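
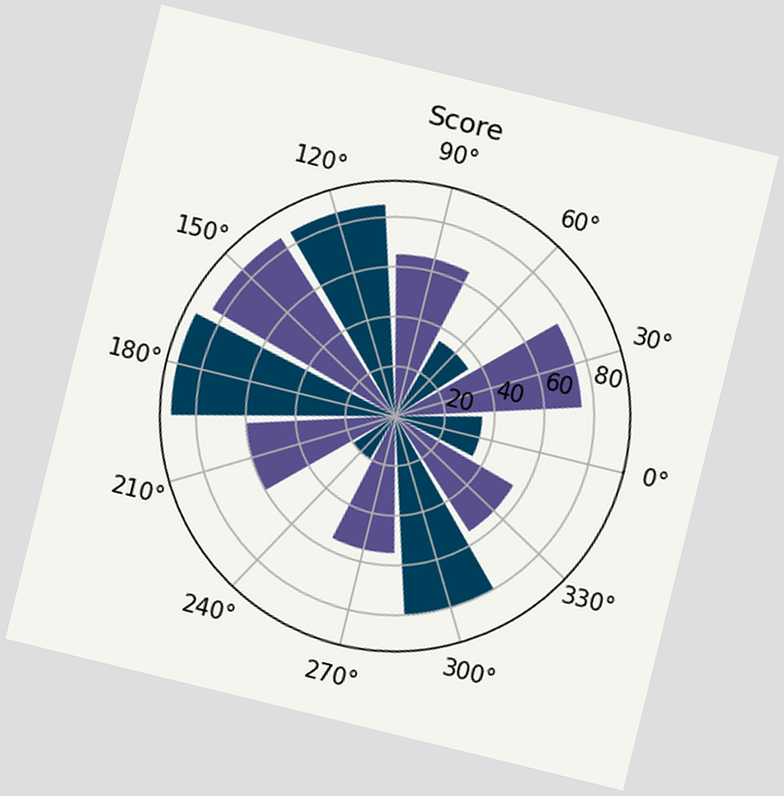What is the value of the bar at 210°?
60

The chart is tilted about 14° clockwise. The bar at 210° reaches 60 on the radial axis.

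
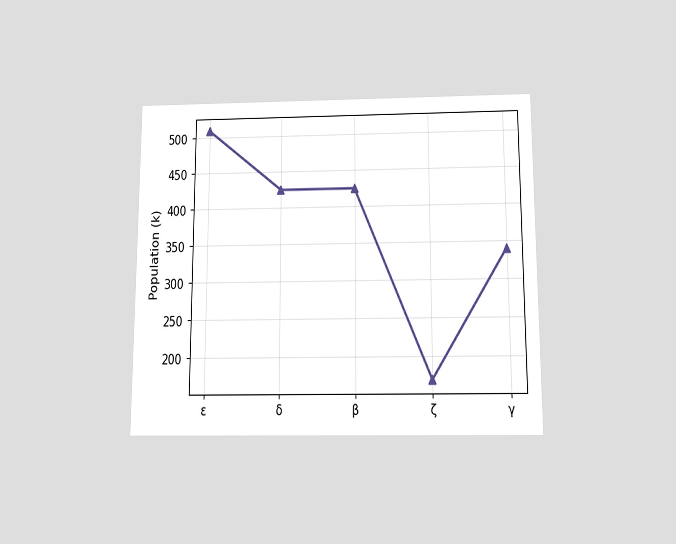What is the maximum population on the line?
510k

The chart is viewed slightly from below. The highest point is at ε, and reading across to the y-axis gives 510k.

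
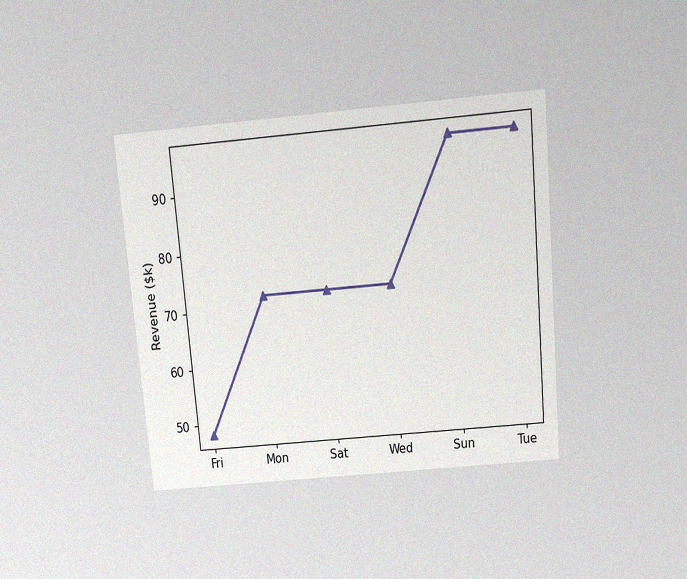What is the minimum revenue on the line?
$48k

The chart is tilted about 5° counter-clockwise and viewed slightly from above, with some photo noise. The lowest point is at Fri, and reading across to the y-axis gives $48k.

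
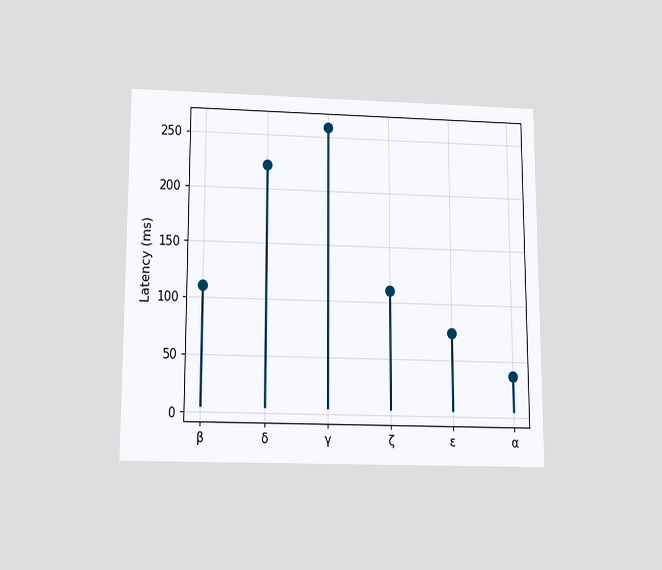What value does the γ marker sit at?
The chart is viewed slightly from below. The γ marker sits at 259ms.

259ms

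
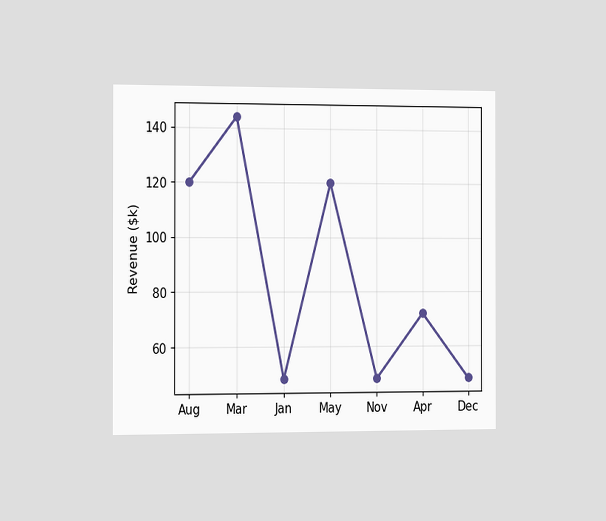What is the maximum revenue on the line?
The chart is viewed slightly from the left. The highest point is at Mar, and reading across to the y-axis gives $144k.

$144k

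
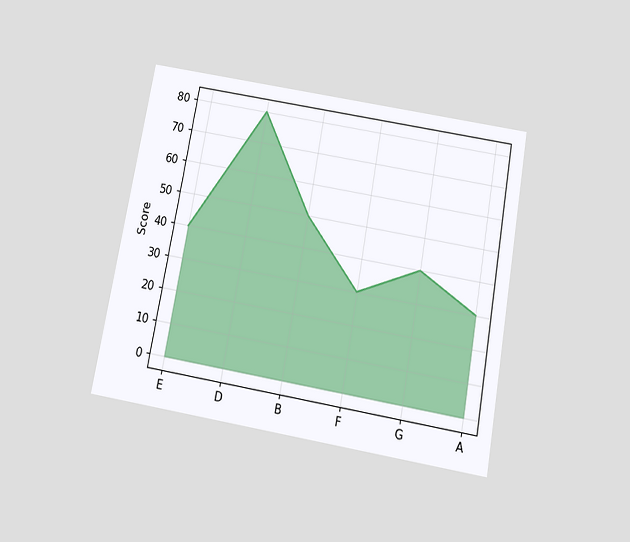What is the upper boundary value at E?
40

The chart is tilted about 10° clockwise and viewed slightly from below. At E the upper boundary is at 40.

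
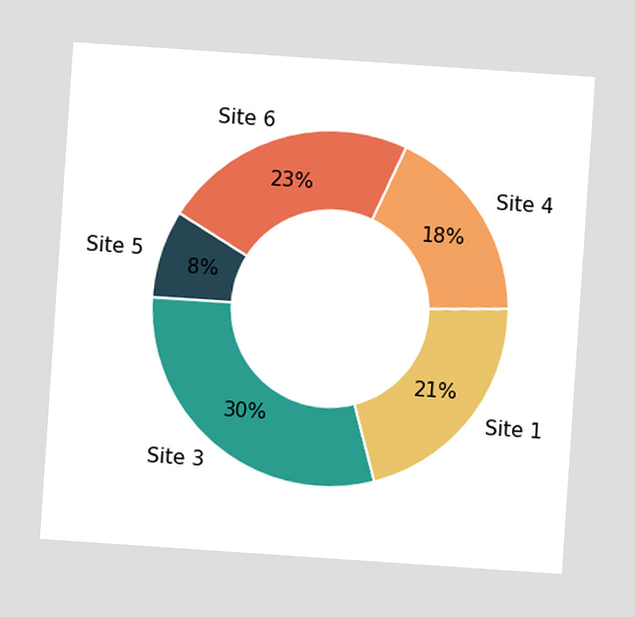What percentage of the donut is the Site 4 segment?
18%

The chart is tilted about 4° clockwise. The Site 4 segment takes up 18% of the ring.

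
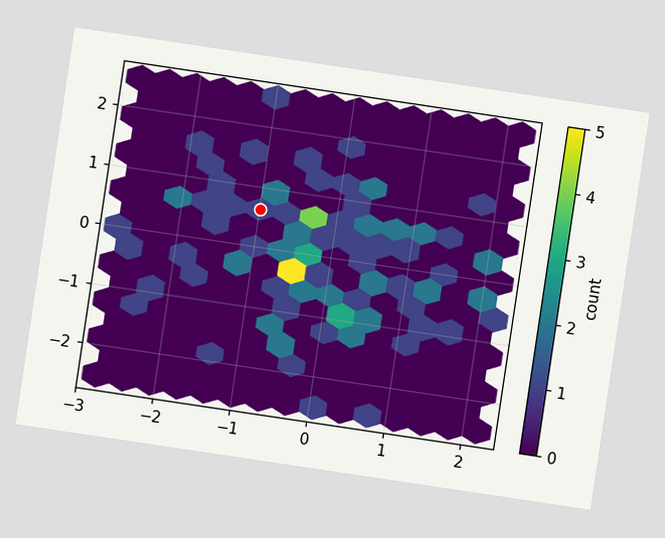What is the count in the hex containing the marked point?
1

The chart is tilted about 8° clockwise. The marked hex reads 1 on the colorbar.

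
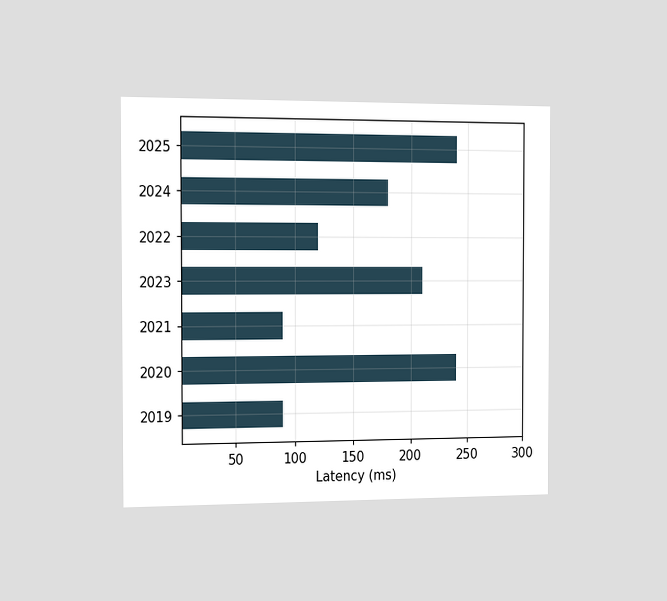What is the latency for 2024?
The chart is viewed slightly from the left. Reading along the chart's x-axis, the 2024 bar reaches 180ms.

180ms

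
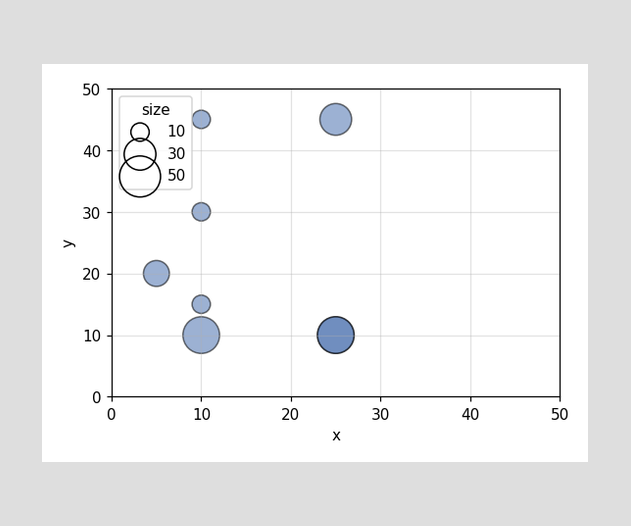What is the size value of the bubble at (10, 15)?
Matching the bubble at (10, 15) against the size legend gives 10.

10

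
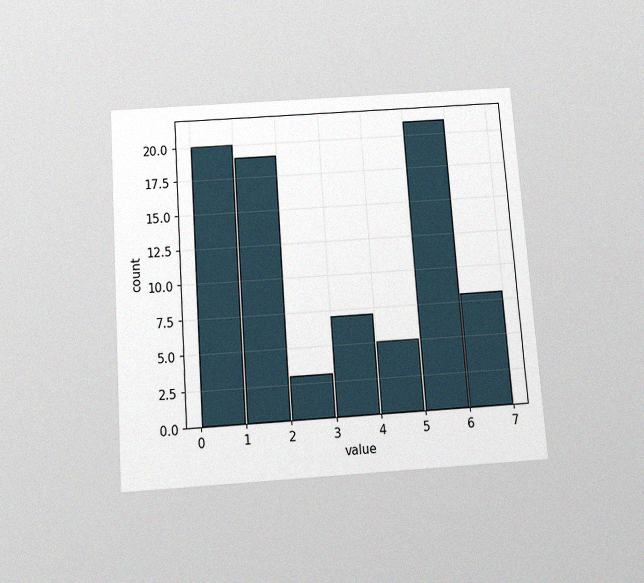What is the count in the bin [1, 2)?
The chart is tilted about 4° counter-clockwise and viewed slightly from below, with some photo noise. The [1, 2) bin has height 19.

19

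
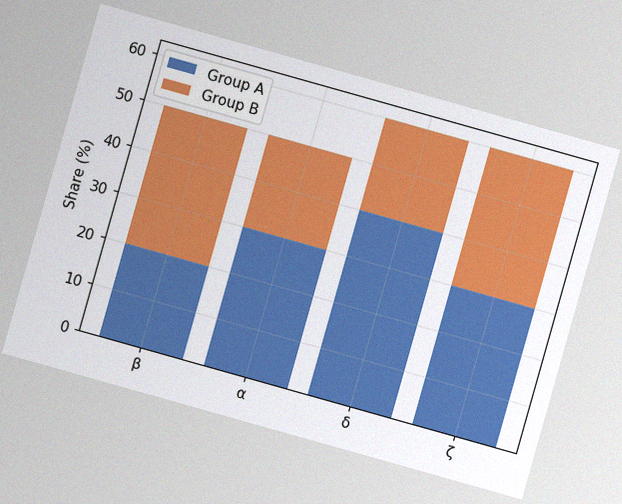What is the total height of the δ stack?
60%

The chart is tilted about 16° clockwise, with some photo noise. The δ stack's top reaches 60% on the y-axis.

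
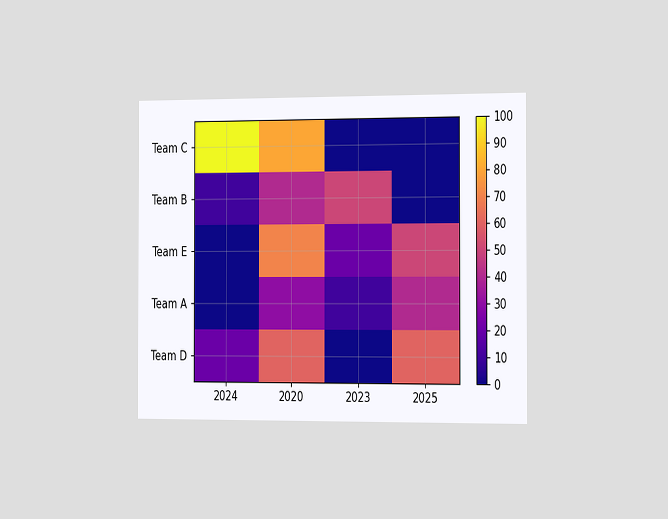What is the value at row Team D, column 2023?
0

The chart is viewed slightly from the right. Matching cell (Team D, 2023) against the colorbar gives 0.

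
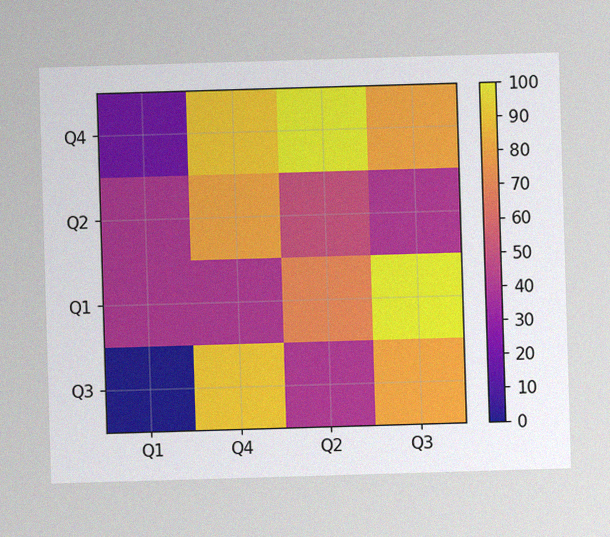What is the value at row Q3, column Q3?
80

The image has some photo noise and uneven lighting. Matching cell (Q3, Q3) against the colorbar gives 80.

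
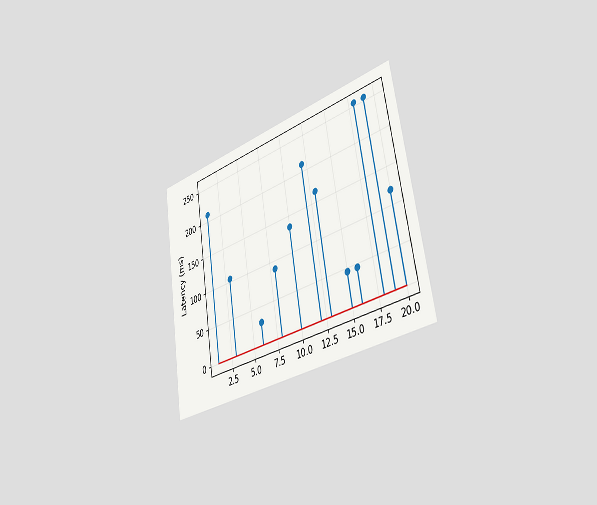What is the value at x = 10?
The chart is tilted about 9° counter-clockwise and viewed slightly from the right. The stem at x=10 reaches 135ms.

135ms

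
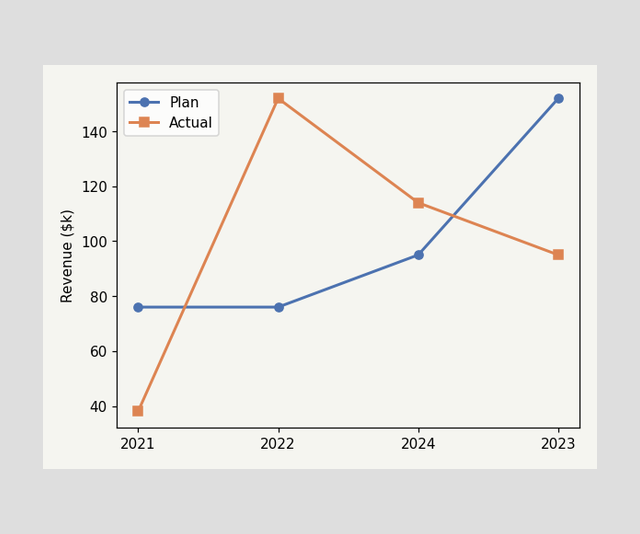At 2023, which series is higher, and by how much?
Plan, by $57k

At 2023, Plan sits above the other line by $57k.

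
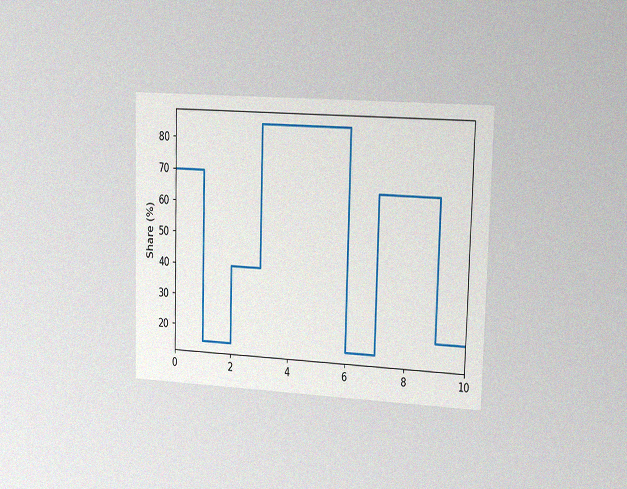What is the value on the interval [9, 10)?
The chart is viewed slightly from the right, with some photo noise. On [9, 10) the step sits at 20%.

20%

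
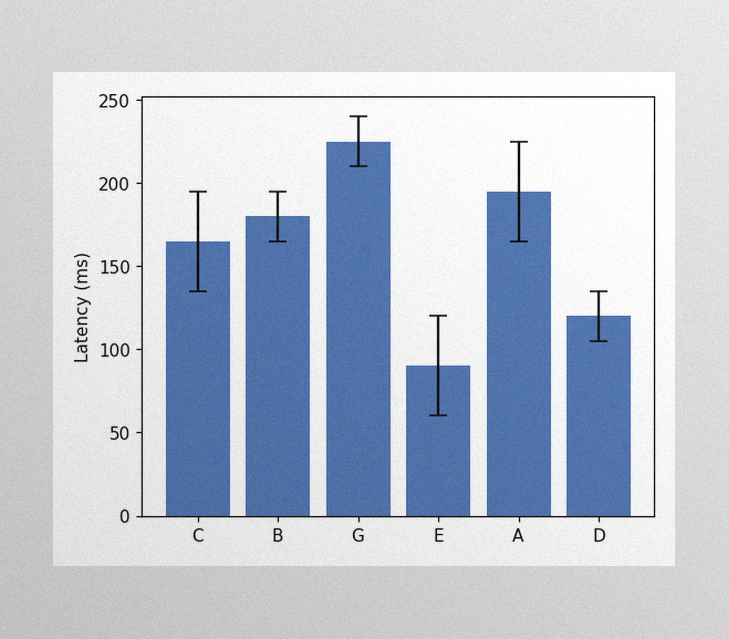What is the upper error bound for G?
240ms

The image has some photo noise and uneven lighting. The G bar's upper whisker reaches 240ms.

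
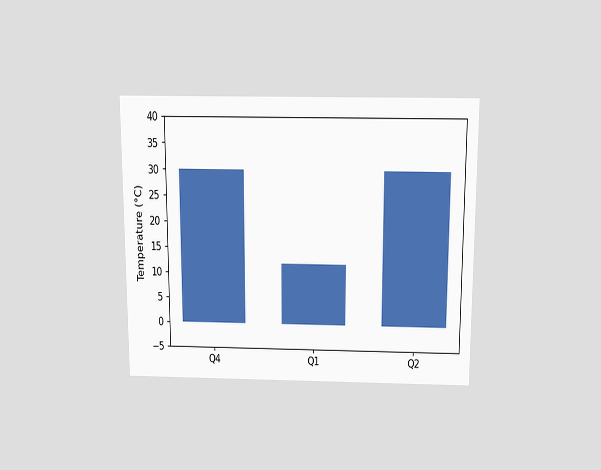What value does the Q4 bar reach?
The chart is viewed slightly from above. Reading along the chart's y-axis, the Q4 bar reaches 30°C.

30°C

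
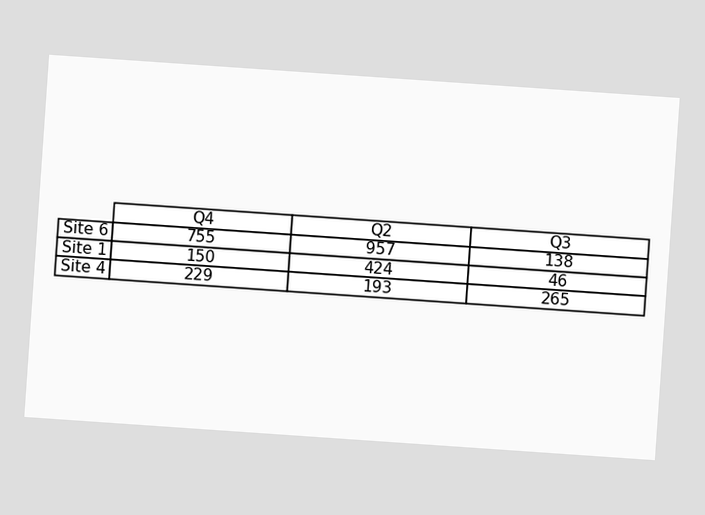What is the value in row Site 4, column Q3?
The chart is tilted about 4° clockwise. The (Site 4, Q3) cell reads 265.

265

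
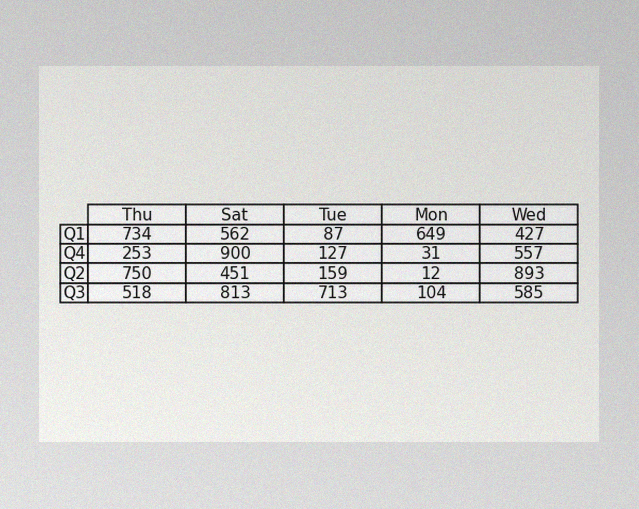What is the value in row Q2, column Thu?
750

The image has some photo noise and uneven lighting. The (Q2, Thu) cell reads 750.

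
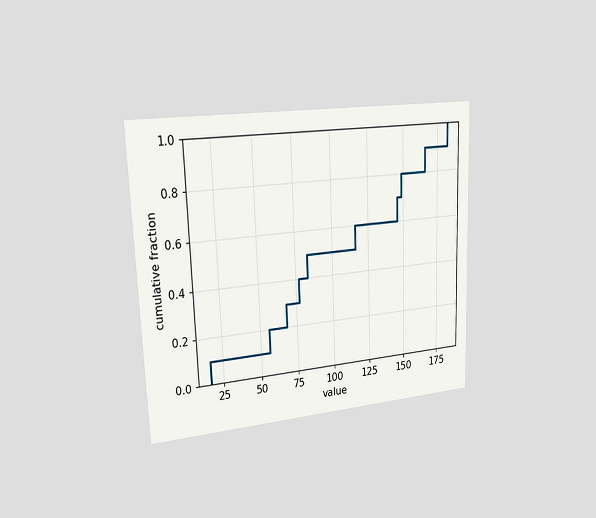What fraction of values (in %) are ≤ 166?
The chart is tilted about 2° counter-clockwise and viewed slightly from the left. At x=166 the ECDF step is at 90%.

90%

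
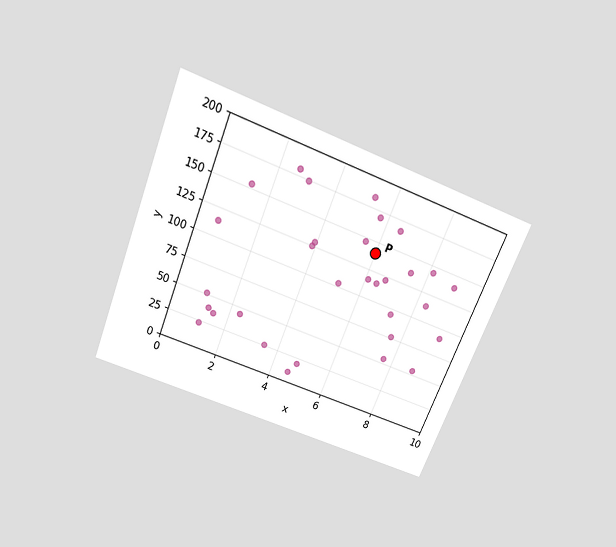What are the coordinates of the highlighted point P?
The chart is tilted about 22° clockwise and viewed slightly from above. Following the gridlines from P to each axis, P sits at (6, 140).

(6, 140)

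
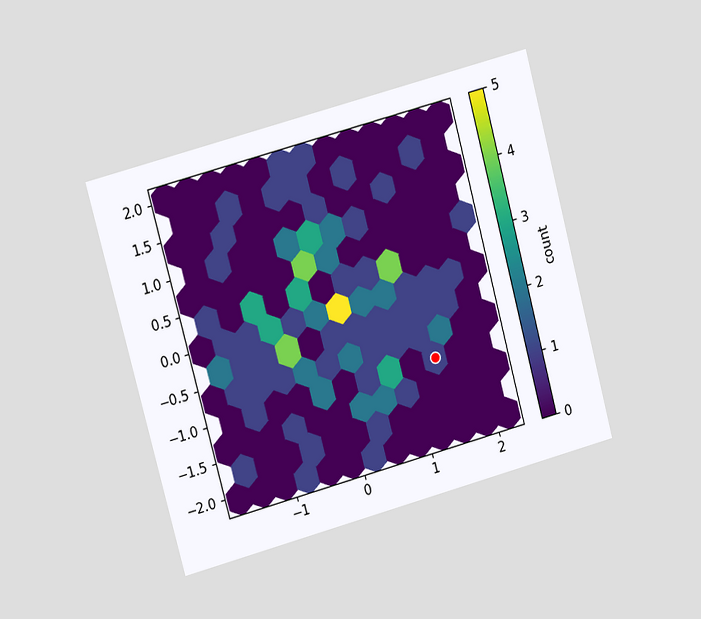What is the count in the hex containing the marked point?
1

The chart is tilted about 15° counter-clockwise and viewed at a slight angle. The marked hex reads 1 on the colorbar.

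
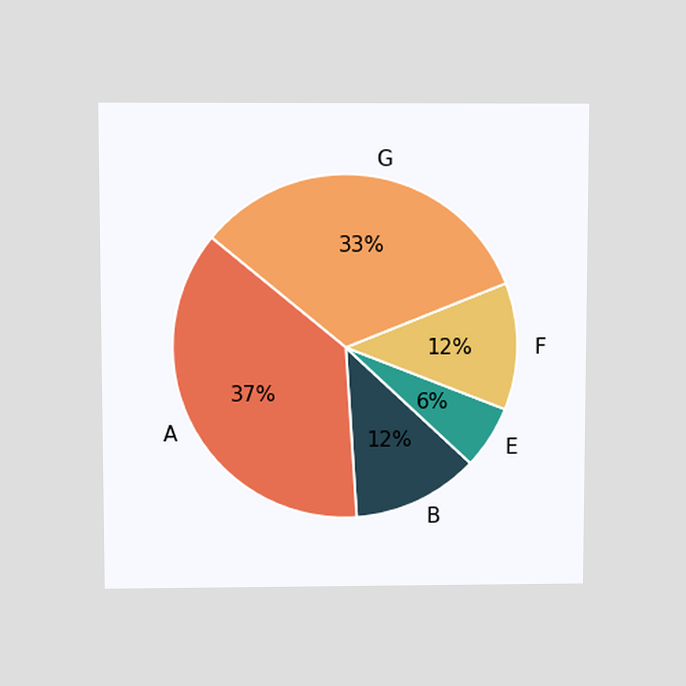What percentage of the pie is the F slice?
12%

The chart is viewed slightly from above. The F slice takes up 12% of the pie.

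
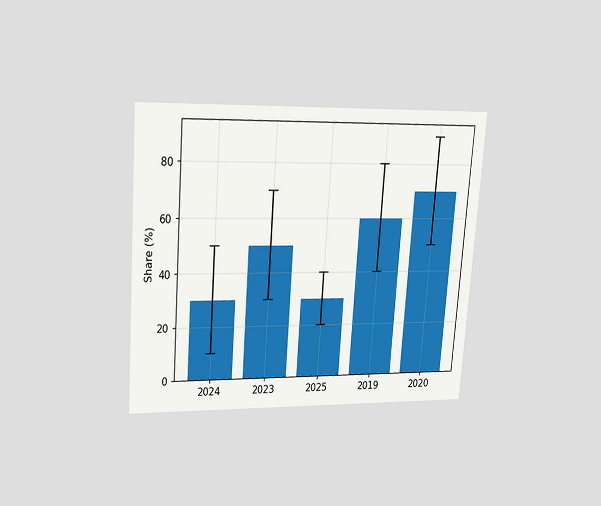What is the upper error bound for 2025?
The chart is tilted about 4° clockwise and viewed slightly from above. The 2025 bar's upper whisker reaches 40%.

40%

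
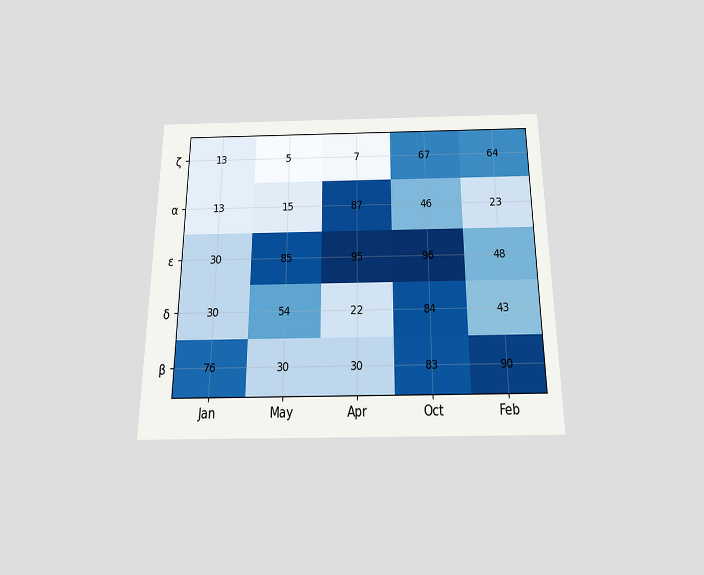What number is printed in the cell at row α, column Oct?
46

The chart is viewed slightly from below. The (α, Oct) cell reads 46.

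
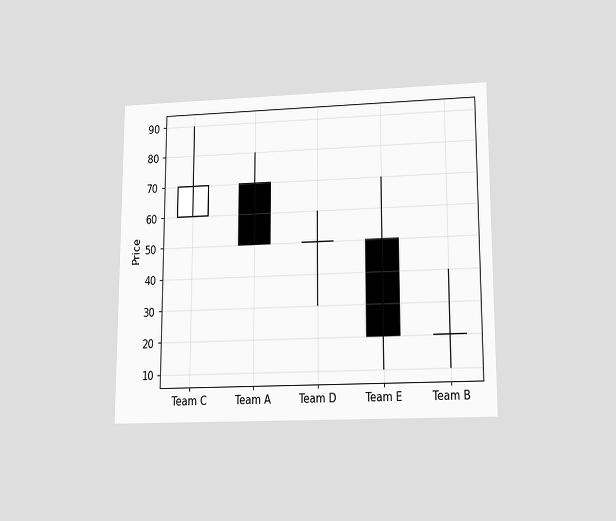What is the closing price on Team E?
20

The chart is viewed slightly from below. The Team E candle closes at 20.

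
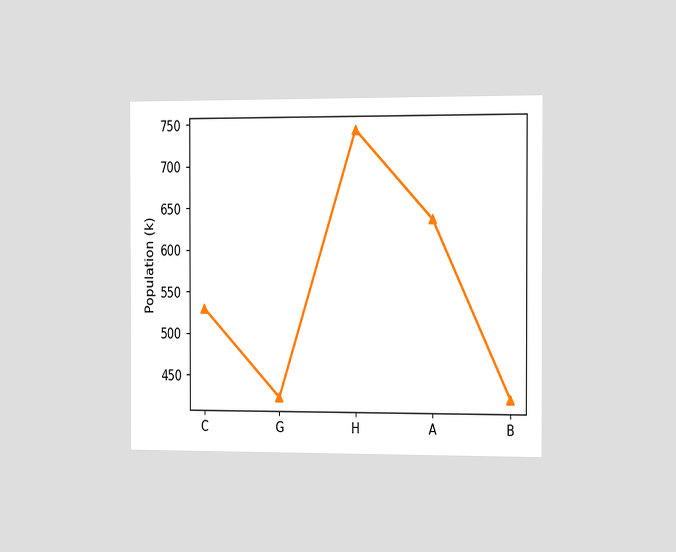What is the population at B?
424k

The chart is viewed slightly from the right. At B, the line is at 424k.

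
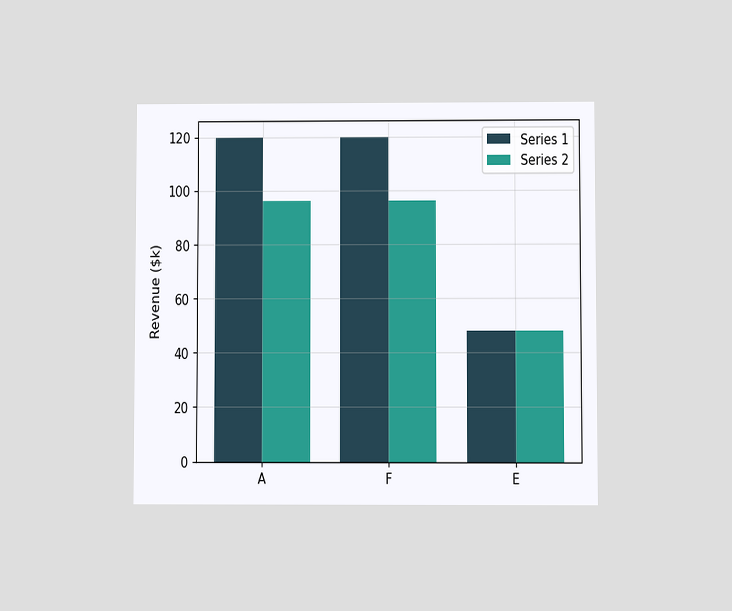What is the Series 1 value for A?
$120k

The chart is viewed at a slight angle. The Series 1 bar at A reaches $120k on the y-axis.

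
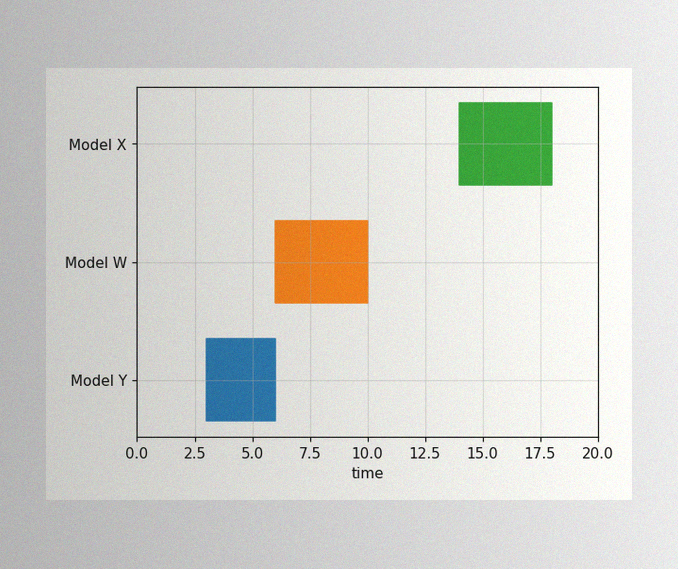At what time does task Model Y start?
3

The image has some photo noise and uneven lighting. The Model Y bar begins at t=3.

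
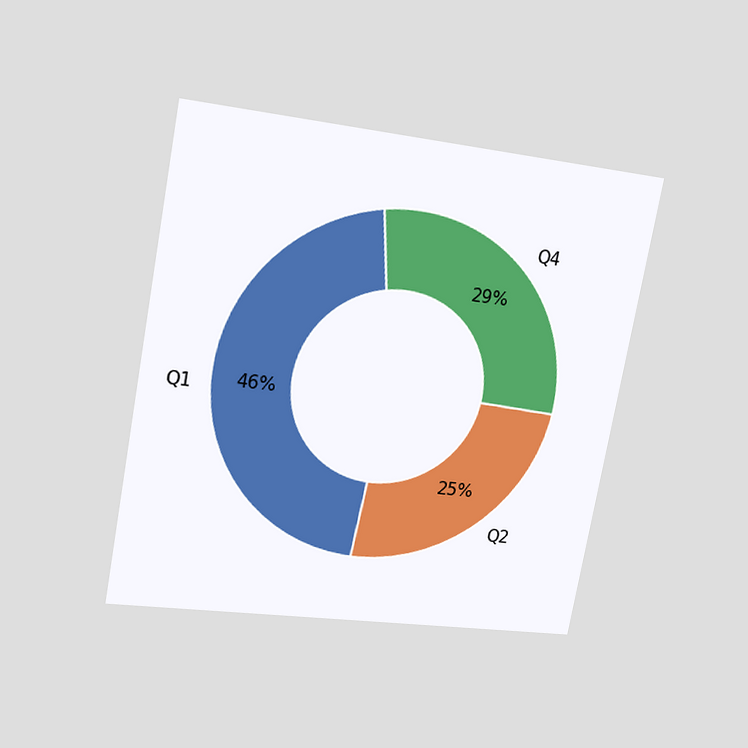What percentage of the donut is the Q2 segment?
25%

The chart is tilted about 10° clockwise and viewed at a slight angle. The Q2 segment takes up 25% of the ring.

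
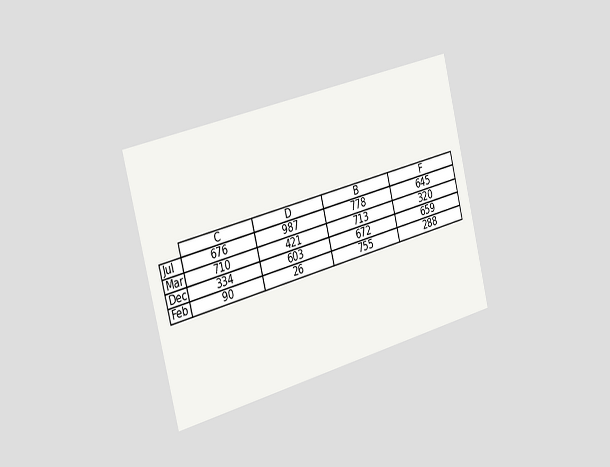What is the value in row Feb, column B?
755

The chart is tilted about 14° counter-clockwise and viewed slightly from the left. The (Feb, B) cell reads 755.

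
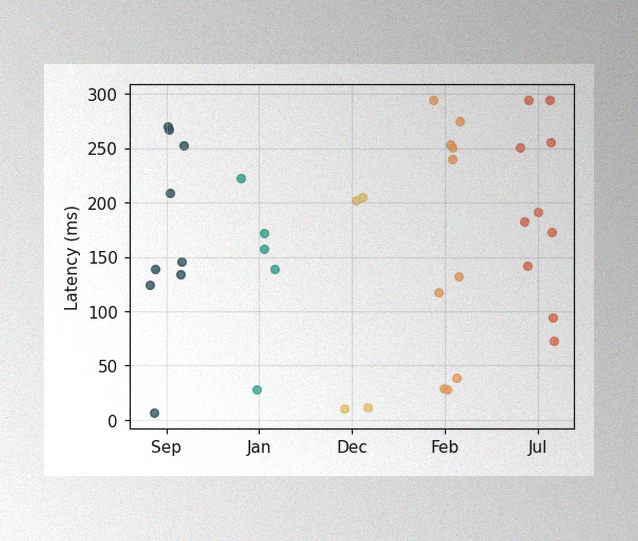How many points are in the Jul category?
10

The image has some photo noise and uneven lighting. Counting the markers in the Jul column gives 10.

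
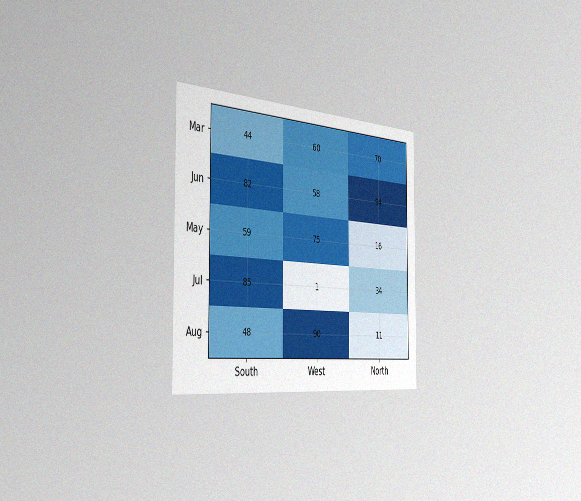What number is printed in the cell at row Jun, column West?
The chart is viewed slightly from the left, with some photo noise. The (Jun, West) cell reads 58.

58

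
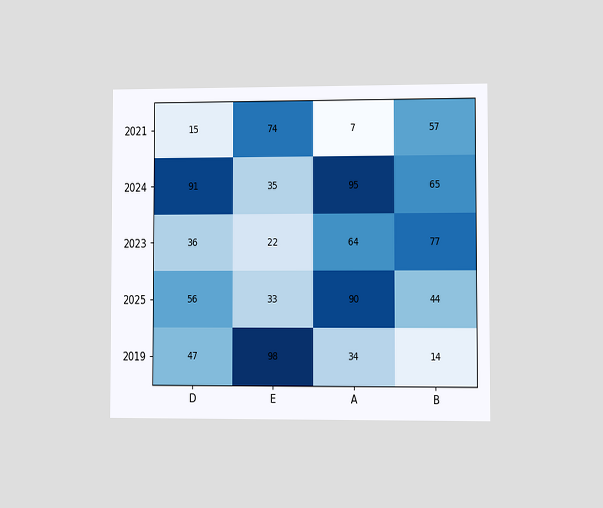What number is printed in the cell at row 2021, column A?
7

The chart is viewed at a slight angle. The (2021, A) cell reads 7.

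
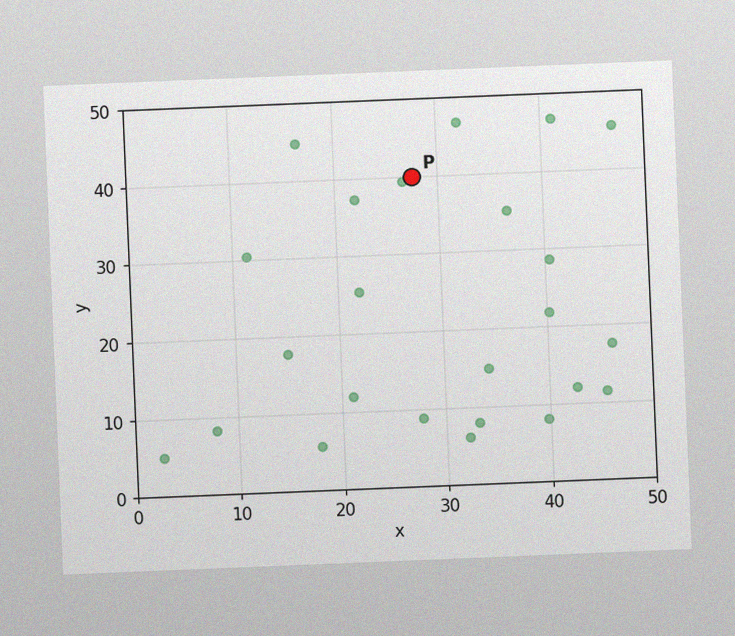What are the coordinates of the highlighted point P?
The chart is tilted about 2° counter-clockwise, with some photo noise. Following the gridlines from P to each axis, P sits at (27.5, 40).

(27.5, 40)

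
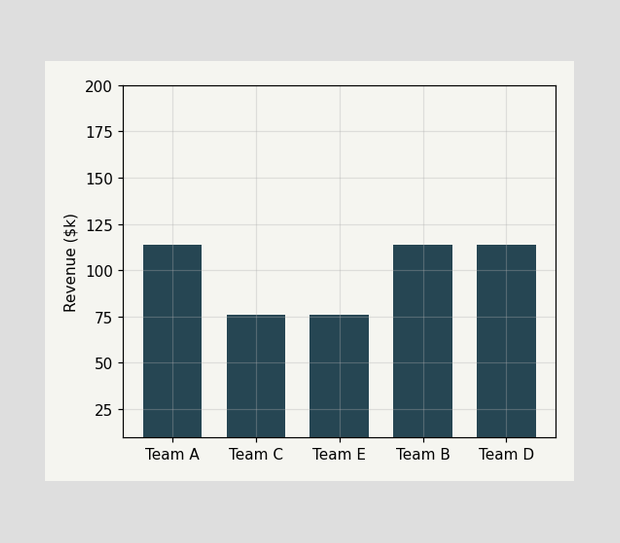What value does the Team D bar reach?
Reading along the chart's y-axis, the Team D bar reaches $114k.

$114k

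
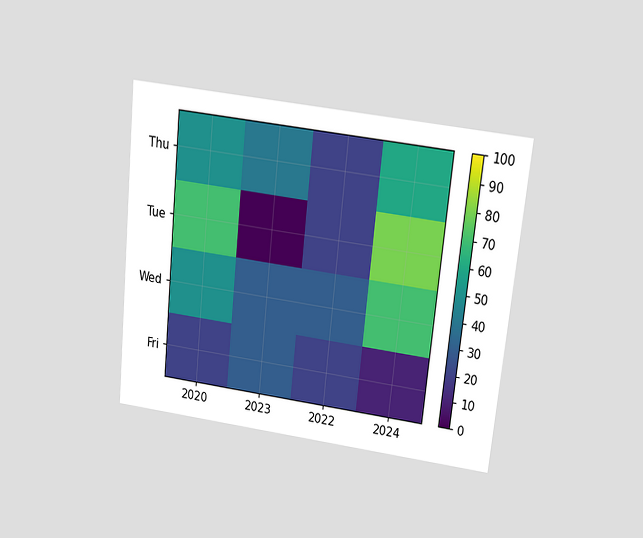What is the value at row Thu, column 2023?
The chart is tilted about 6° clockwise and viewed slightly from above. Matching cell (Thu, 2023) against the colorbar gives 40.

40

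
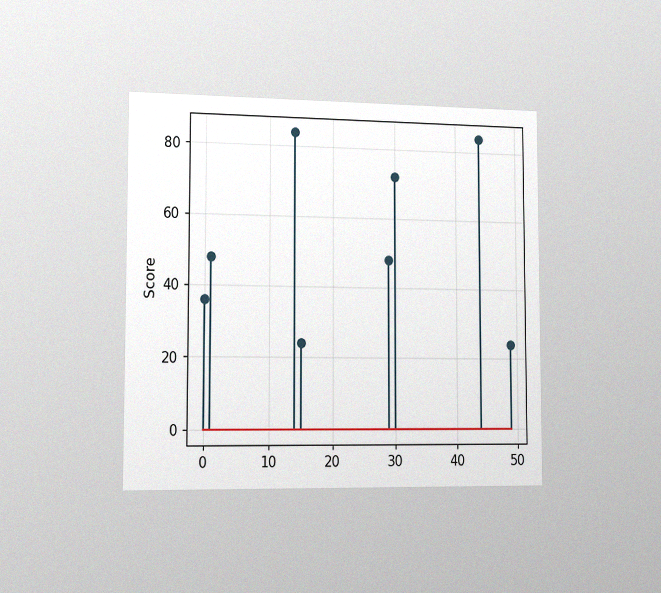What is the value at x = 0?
The chart is viewed slightly from the left, with some photo noise. The stem at x=0 reaches 36.

36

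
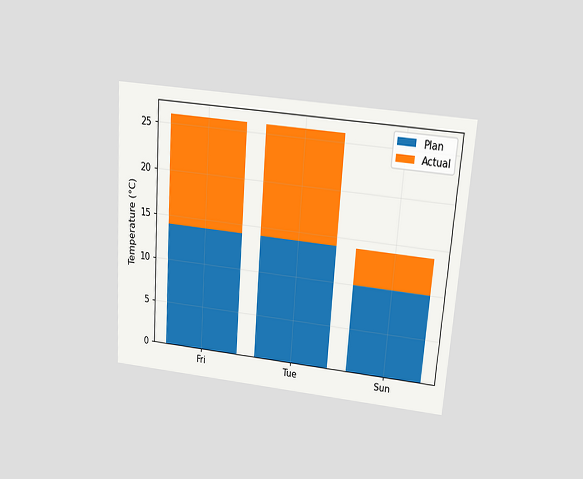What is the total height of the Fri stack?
The chart is tilted about 4° clockwise and viewed slightly from above. The Fri stack's top reaches 26°C on the y-axis.

26°C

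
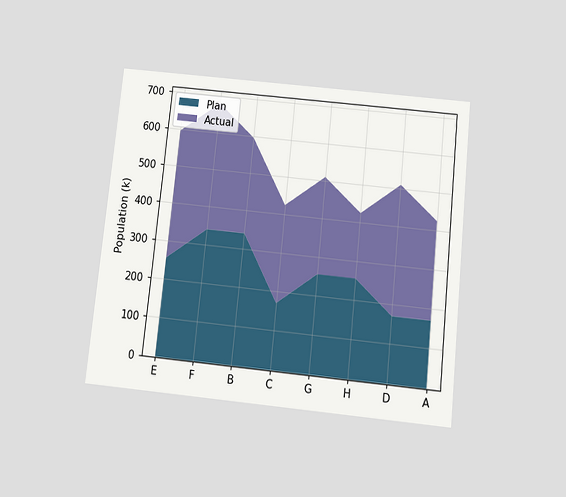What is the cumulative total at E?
The chart is tilted about 6° clockwise and viewed slightly from below. The stacked total at E reaches 595k.

595k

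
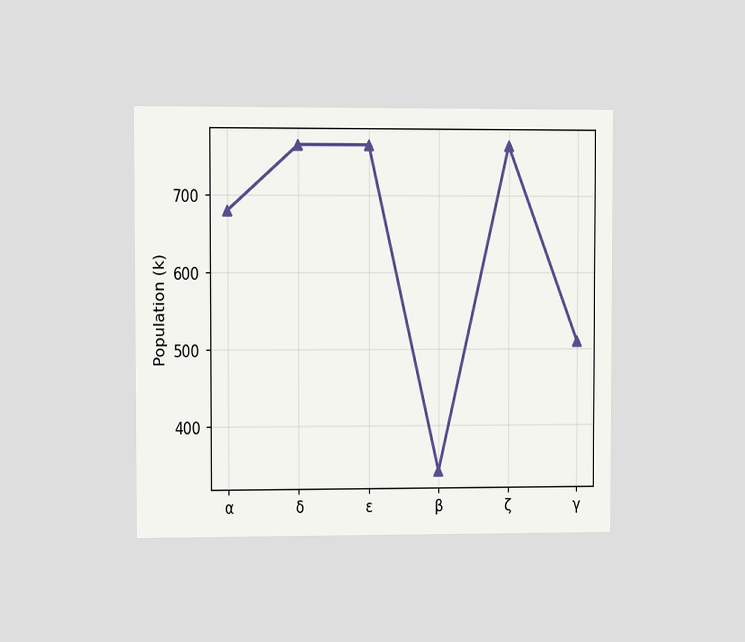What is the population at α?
680k

The chart is viewed at a slight angle. At α, the line is at 680k.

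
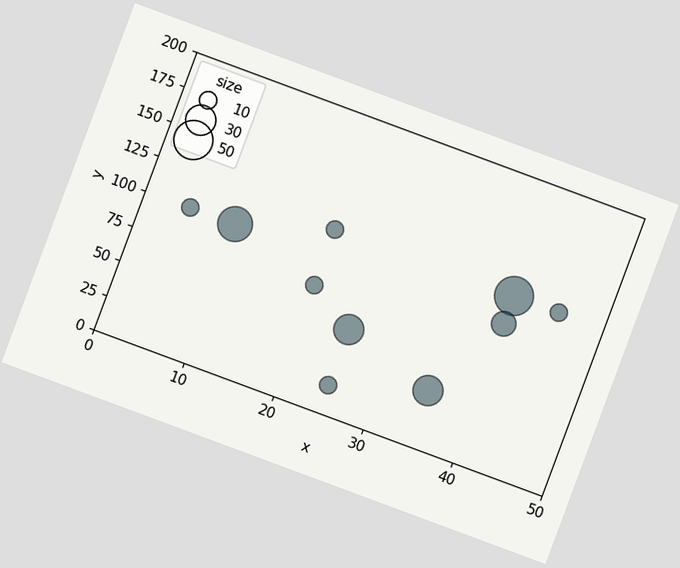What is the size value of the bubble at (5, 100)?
10

The chart is tilted about 20° clockwise. Matching the bubble at (5, 100) against the size legend gives 10.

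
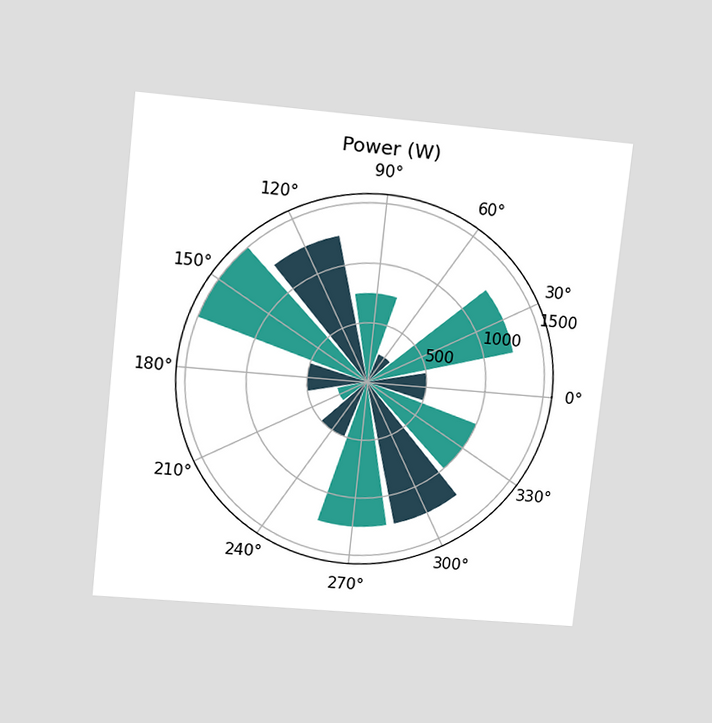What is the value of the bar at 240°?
500W

The chart is tilted about 6° clockwise and viewed at a slight angle. The bar at 240° reaches 500W on the radial axis.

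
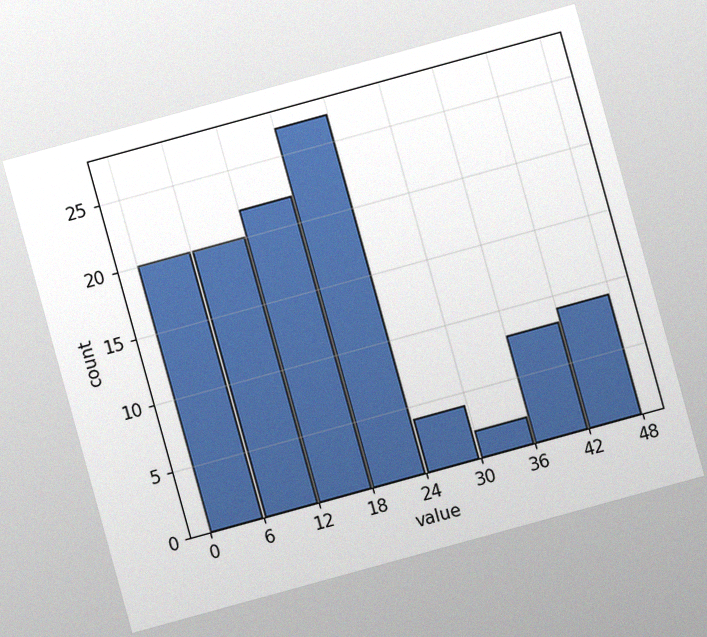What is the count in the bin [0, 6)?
20

The chart is tilted about 15° counter-clockwise, with some photo noise. The [0, 6) bin has height 20.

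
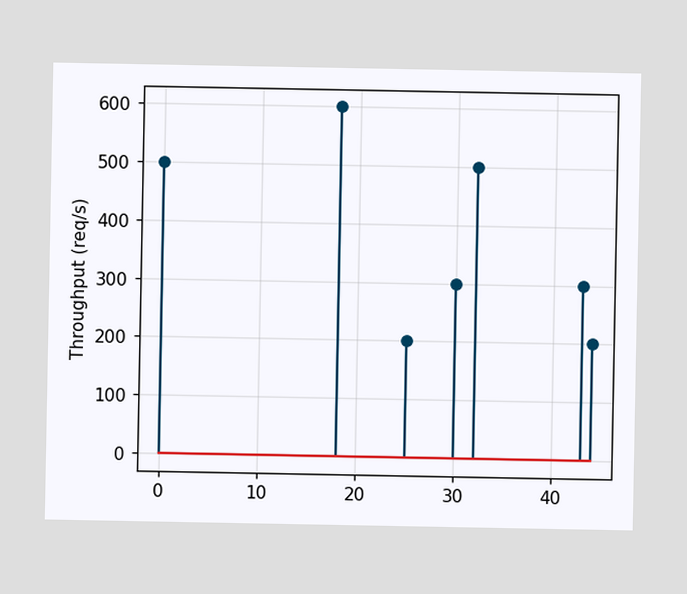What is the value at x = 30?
300req/s

The stem at x=30 reaches 300req/s.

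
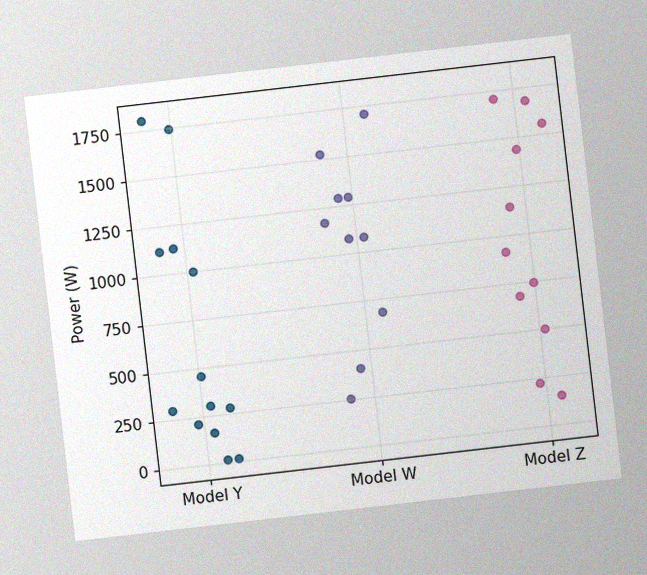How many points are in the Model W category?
10

The chart is tilted about 7° counter-clockwise, with some photo noise. Counting the markers in the Model W column gives 10.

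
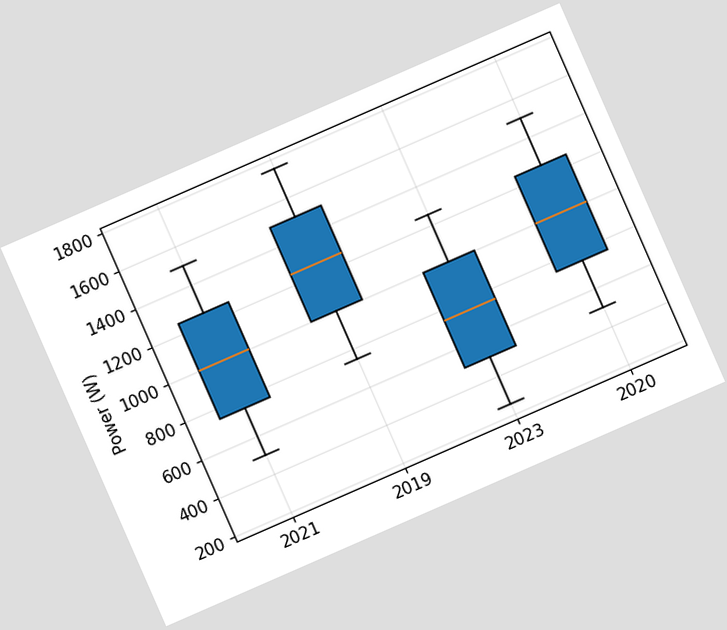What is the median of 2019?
The chart is tilted about 24° counter-clockwise. The median line in the 2019 box sits at 1250W.

1250W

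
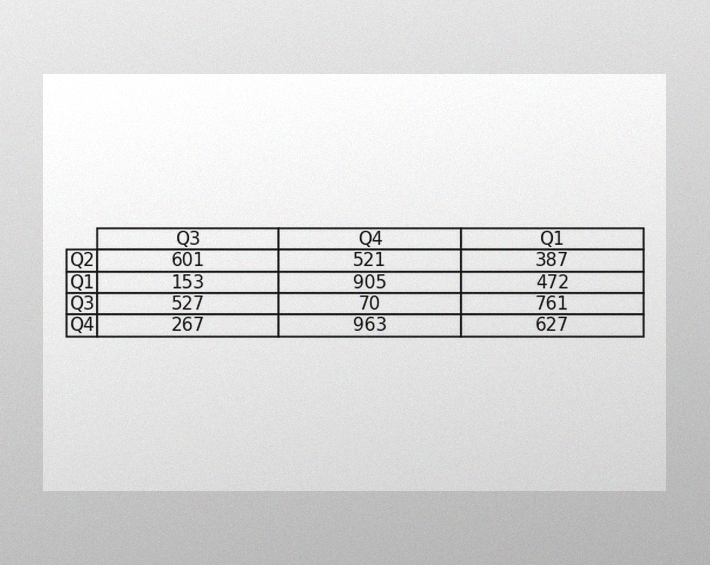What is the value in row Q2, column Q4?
The image has some photo noise and uneven lighting. The (Q2, Q4) cell reads 521.

521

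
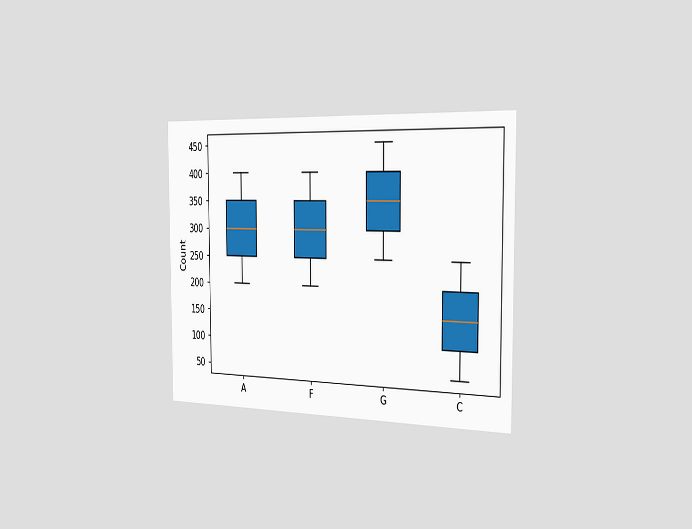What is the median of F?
300

The chart is viewed slightly from the right. The median line in the F box sits at 300.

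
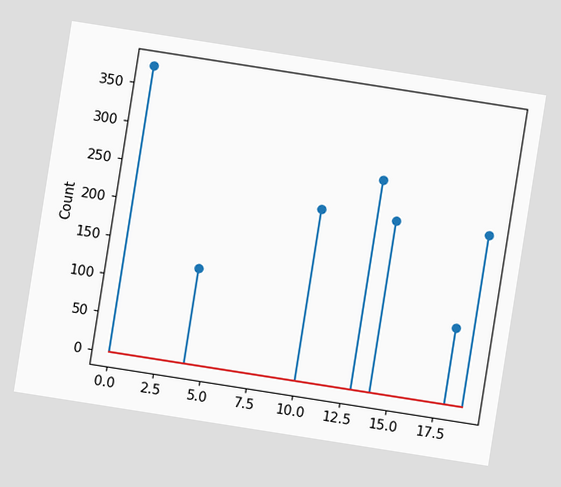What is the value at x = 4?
The chart is tilted about 9° clockwise. The stem at x=4 reaches 125.

125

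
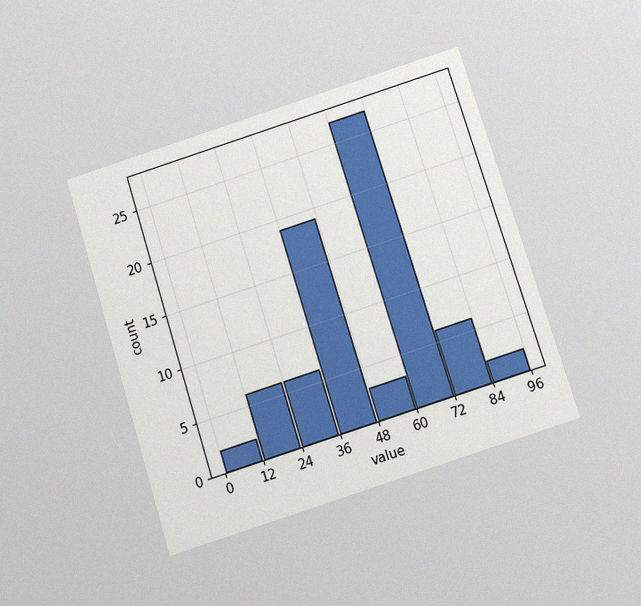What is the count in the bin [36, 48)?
The chart is tilted about 18° counter-clockwise and viewed slightly from below, with some photo noise. The [36, 48) bin has height 19.

19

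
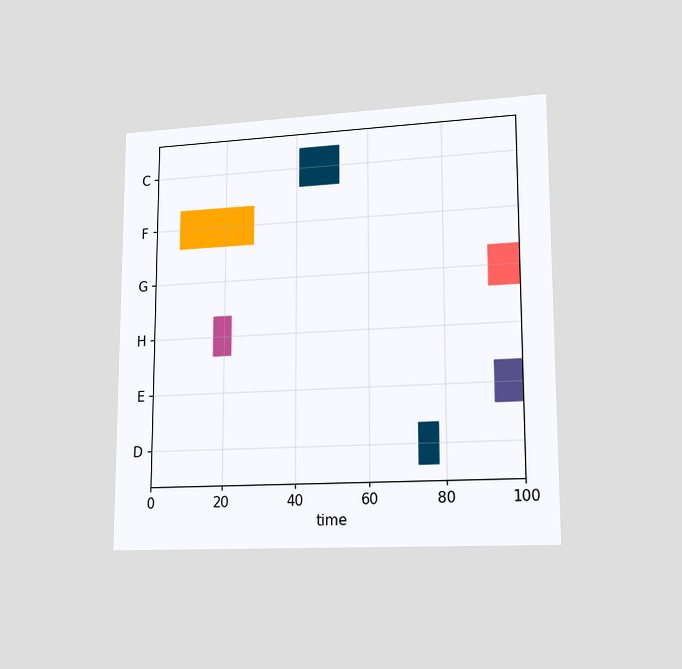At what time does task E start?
93

The chart is viewed slightly from the right. The E bar begins at t=93.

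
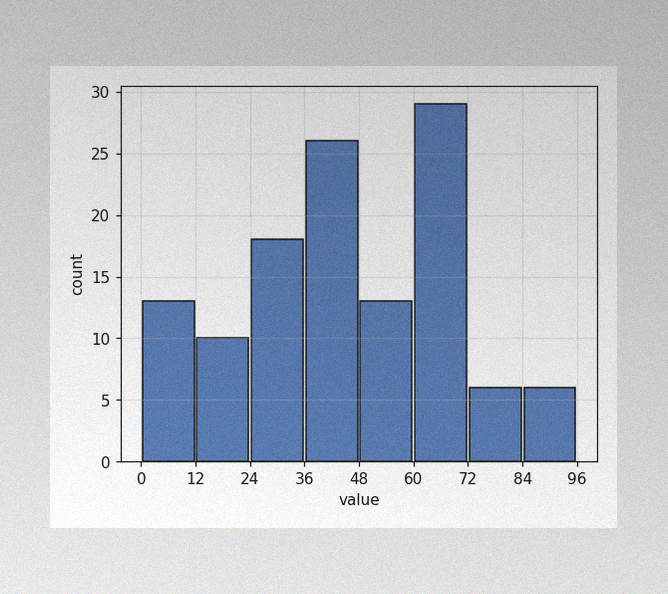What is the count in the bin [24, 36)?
18

The image has some photo noise and uneven lighting. The [24, 36) bin has height 18.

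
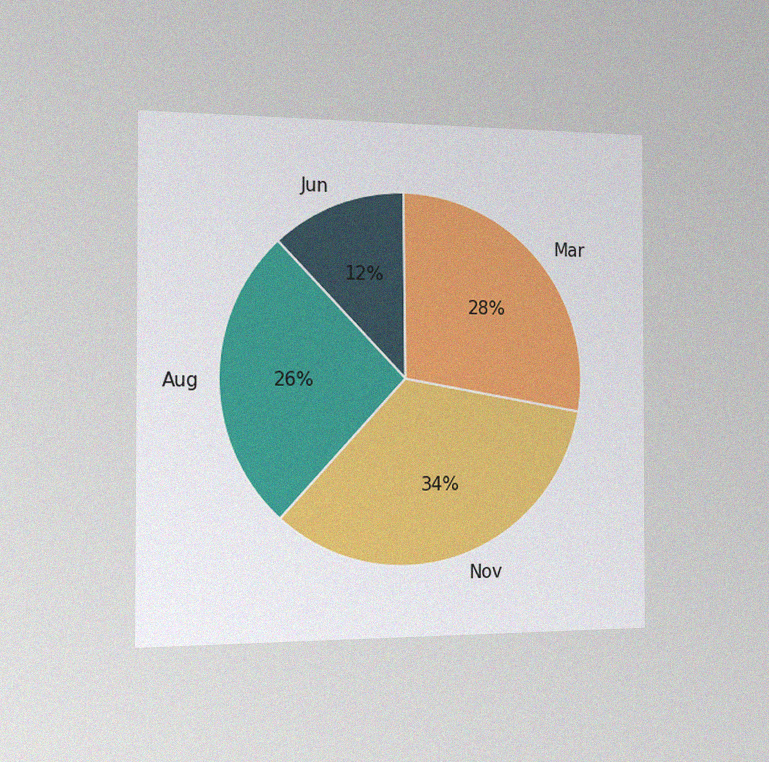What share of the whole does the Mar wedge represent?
The chart is viewed slightly from the left, with some photo noise. The Mar slice takes up 28% of the pie.

28%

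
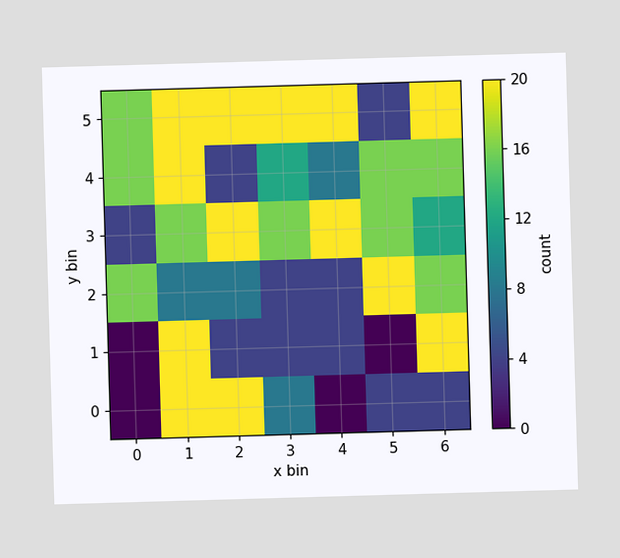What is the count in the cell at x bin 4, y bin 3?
Matching the cell (4, 3) against the colorbar gives 20.

20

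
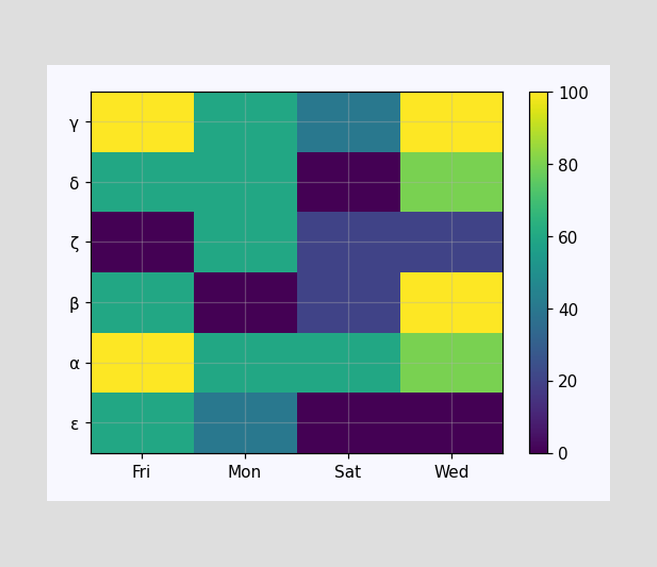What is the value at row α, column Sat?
Matching cell (α, Sat) against the colorbar gives 60.

60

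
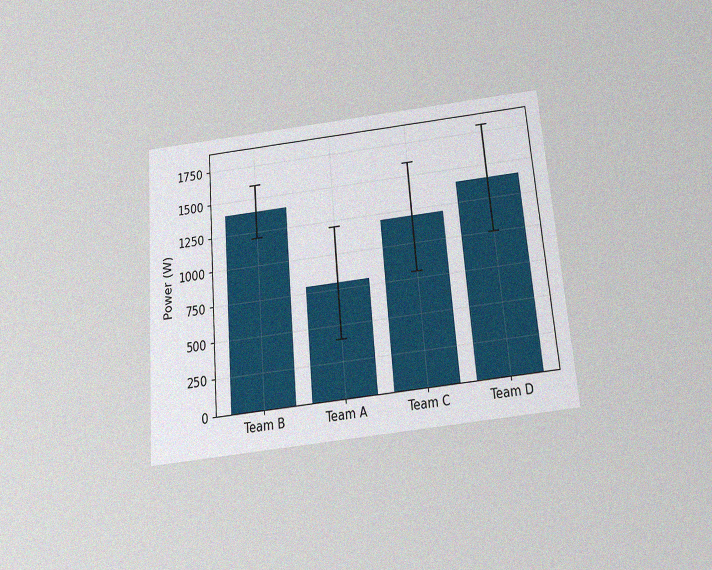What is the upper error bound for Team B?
1600W

The chart is tilted about 5° counter-clockwise and viewed slightly from below, with some photo noise. The Team B bar's upper whisker reaches 1600W.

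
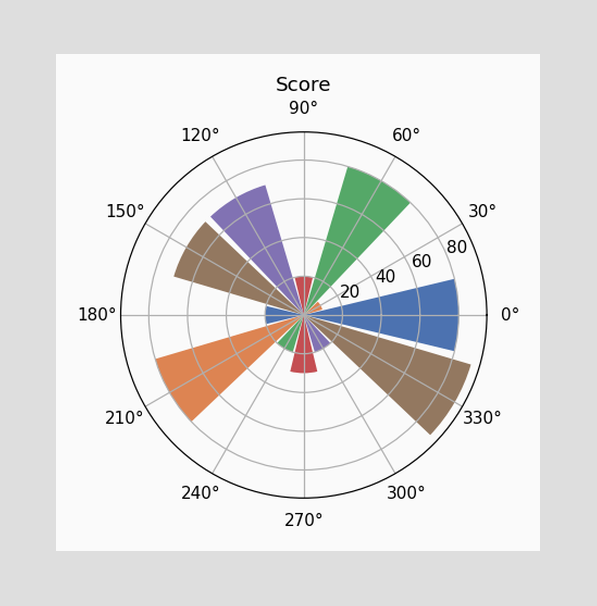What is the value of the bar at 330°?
90

The bar at 330° reaches 90 on the radial axis.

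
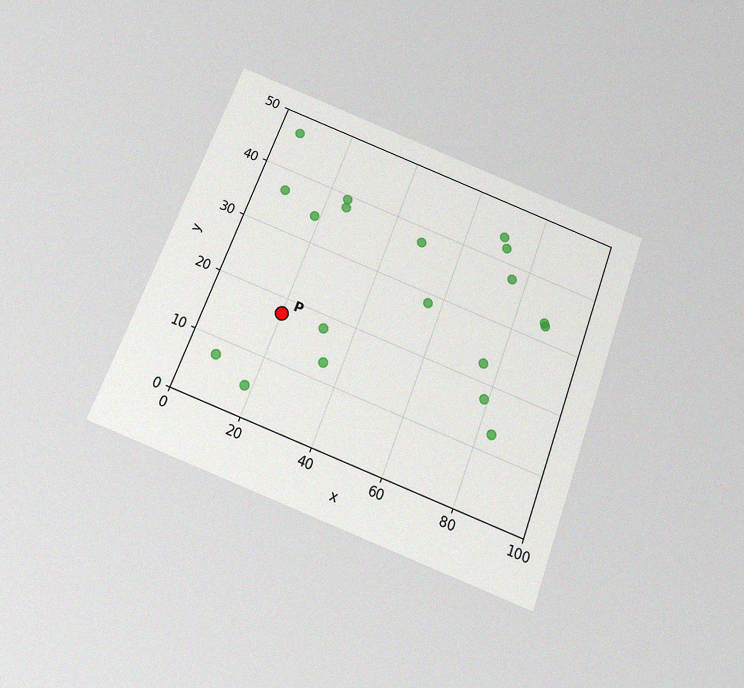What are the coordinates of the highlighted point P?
(20, 17.5)

The chart is tilted about 21° clockwise and viewed slightly from below, with some photo noise. Following the gridlines from P to each axis, P sits at (20, 17.5).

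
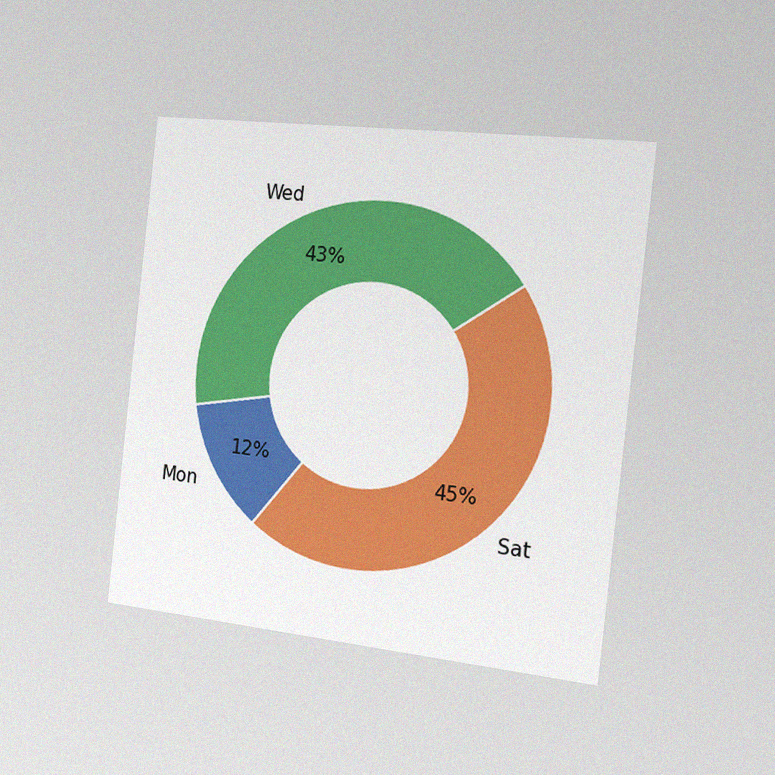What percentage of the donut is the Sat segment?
The chart is tilted about 6° clockwise and viewed slightly from the right, with some photo noise. The Sat segment takes up 45% of the ring.

45%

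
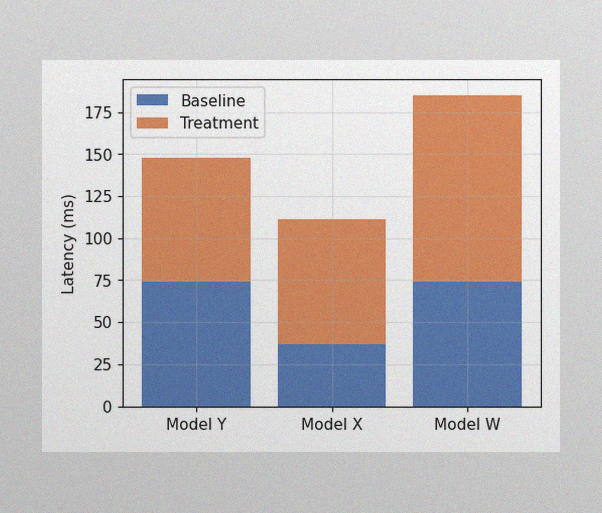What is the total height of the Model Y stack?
The image has some photo noise and uneven lighting. The Model Y stack's top reaches 148ms on the y-axis.

148ms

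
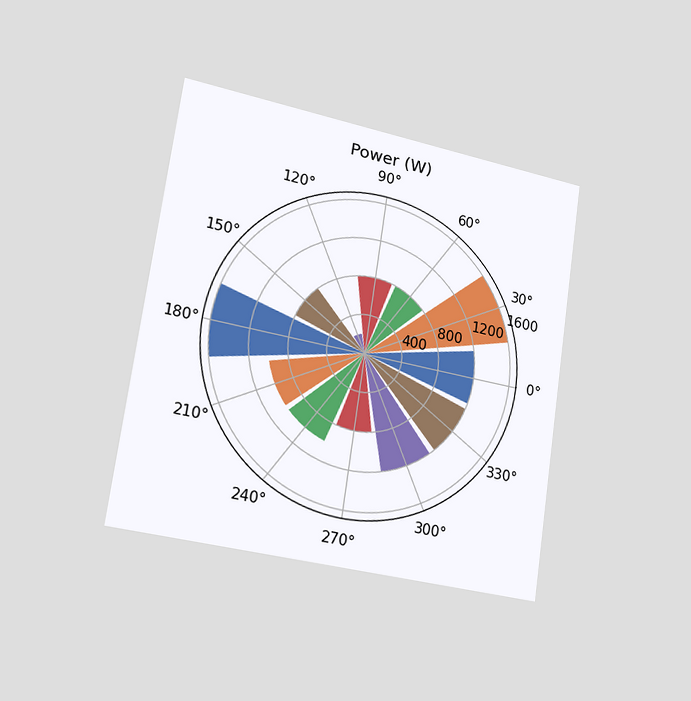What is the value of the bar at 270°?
The chart is tilted about 8° clockwise and viewed slightly from the left. The bar at 270° reaches 800W on the radial axis.

800W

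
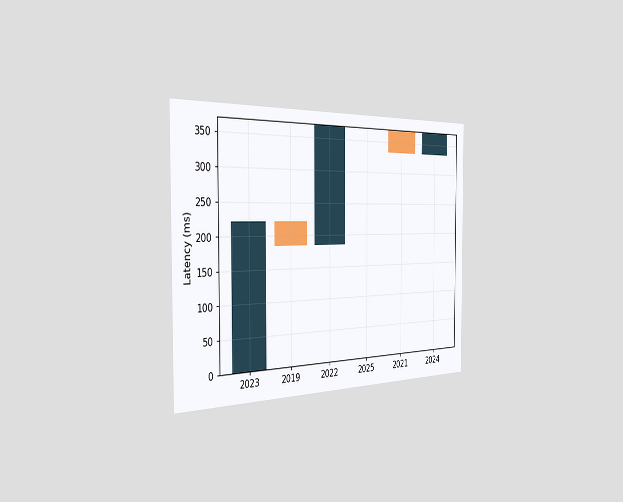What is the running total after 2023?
The chart is viewed slightly from the left. After 2023 the running total reaches 222ms.

222ms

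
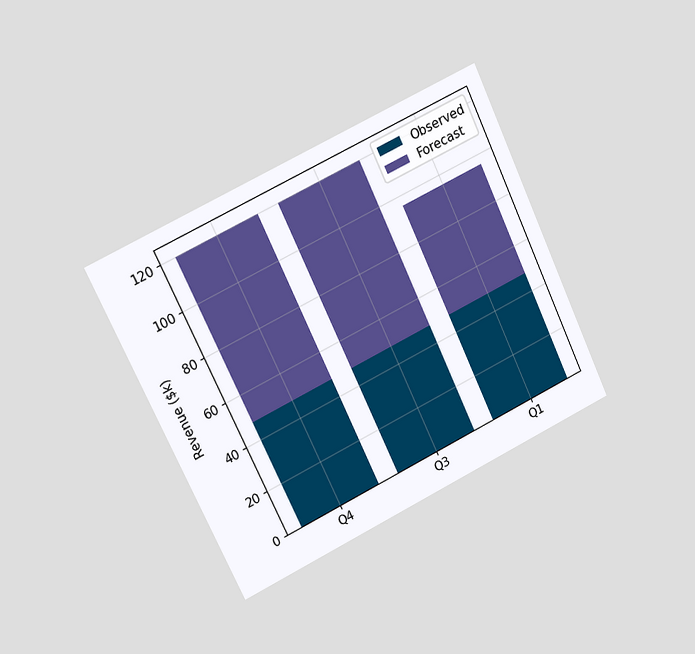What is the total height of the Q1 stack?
$96k

The chart is tilted about 25° counter-clockwise and viewed slightly from the left. The Q1 stack's top reaches $96k on the y-axis.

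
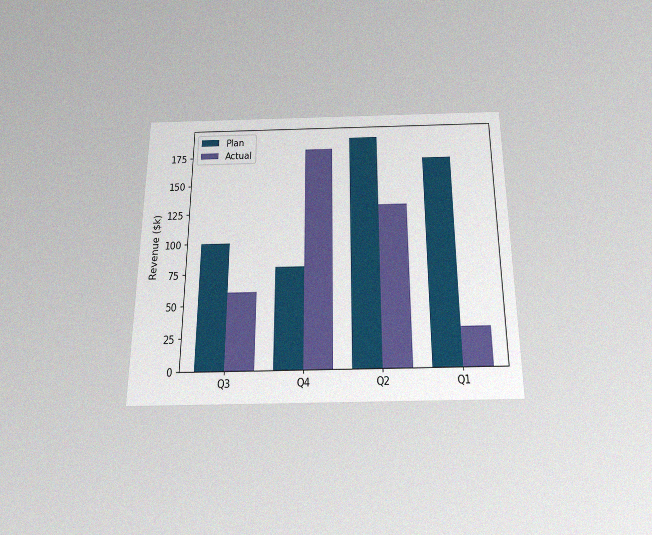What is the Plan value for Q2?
The chart is viewed slightly from below, with some photo noise. The Plan bar at Q2 reaches $190k on the y-axis.

$190k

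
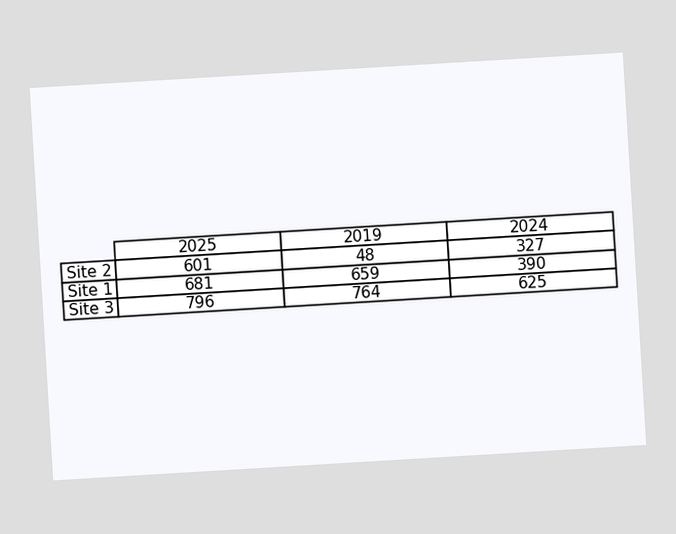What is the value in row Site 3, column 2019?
The chart is tilted about 3° counter-clockwise. The (Site 3, 2019) cell reads 764.

764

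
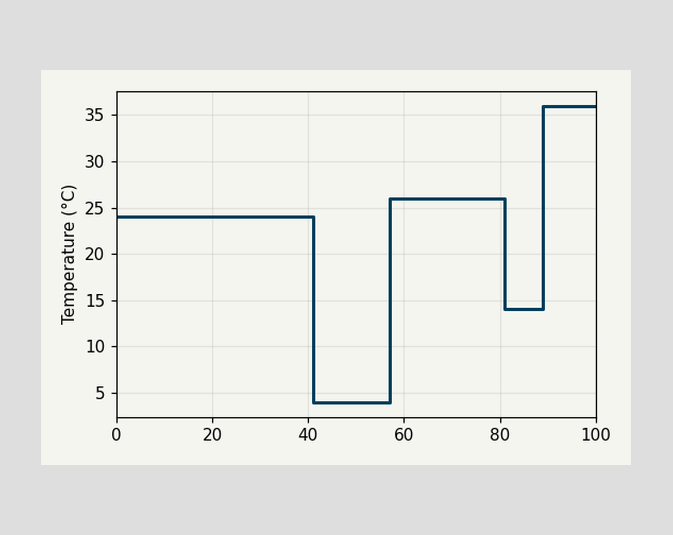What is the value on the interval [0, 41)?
24°C

On [0, 41) the step sits at 24°C.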